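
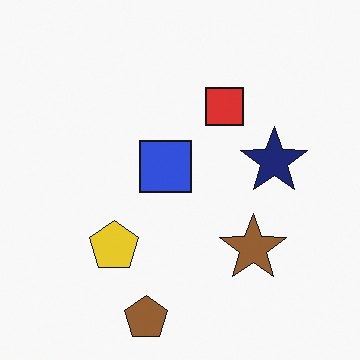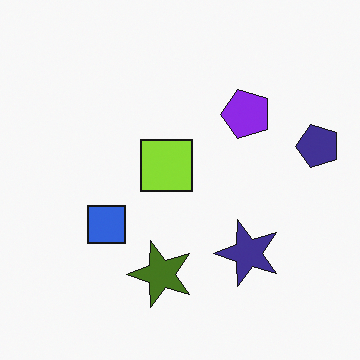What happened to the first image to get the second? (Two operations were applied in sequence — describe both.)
The image was transposed (reflected across the top-left ↔ bottom-right diagonal), then hue-shifted by a large amount.

Shapes have swapped their row and column positions — what was in the top-right is now in the bottom-left — a diagonal reflection. Every shape's color has rotated by the same amount around the hue wheel — a uniform hue shift.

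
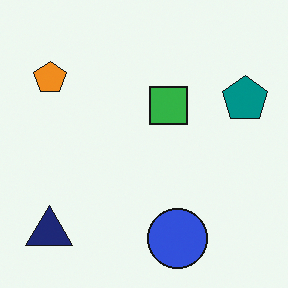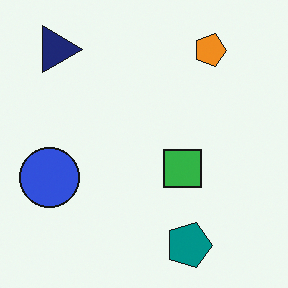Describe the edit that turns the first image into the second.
It was rotated 90° clockwise.

The navy triangle sits in the bottom-left of the first image and the top-left of the second — consistent with a whole-image 90° clockwise rotation.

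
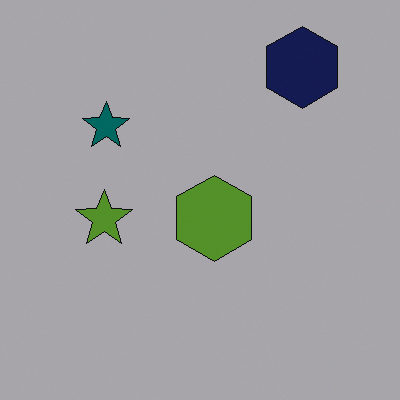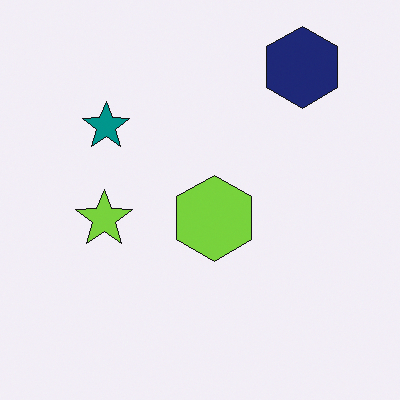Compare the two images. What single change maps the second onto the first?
This is the original image substantially darkened.

Every pixel — background and shapes alike — is uniformly darkened.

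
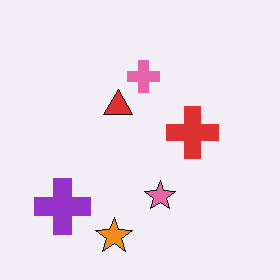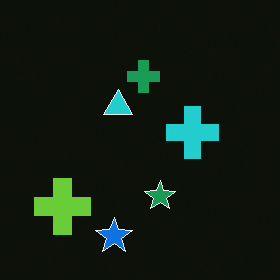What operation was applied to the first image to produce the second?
It was color-inverted (negative).

The light background has become dark and every shape's color is its complement — a photographic negative.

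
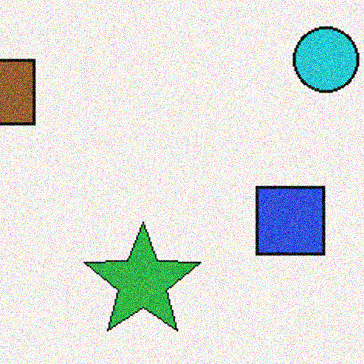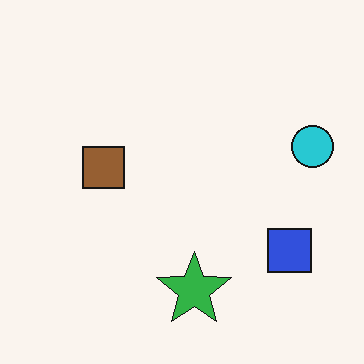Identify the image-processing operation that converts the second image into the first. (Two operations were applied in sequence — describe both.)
The image was cropped slightly and scaled back up, then degraded with visible gaussian noise.

The visible shapes are larger and the field of view is narrower; shapes near the original edges may be partly or wholly outside the frame — a crop-and-rescale. Random speckle covers the whole image, including the flat background.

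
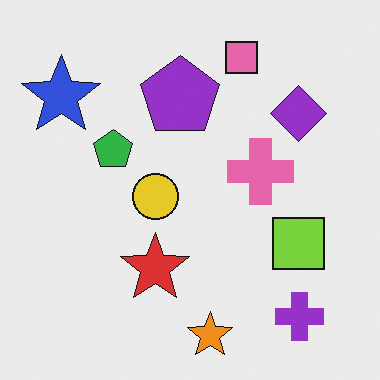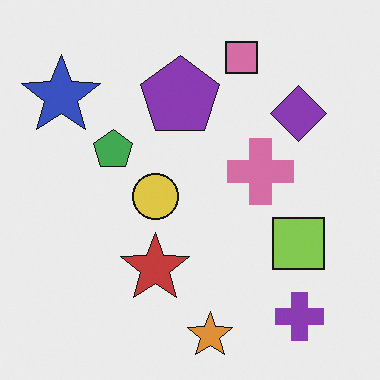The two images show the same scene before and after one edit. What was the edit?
The second image is the first slightly desaturated.

All colors are more muted and greyish — a global saturation change.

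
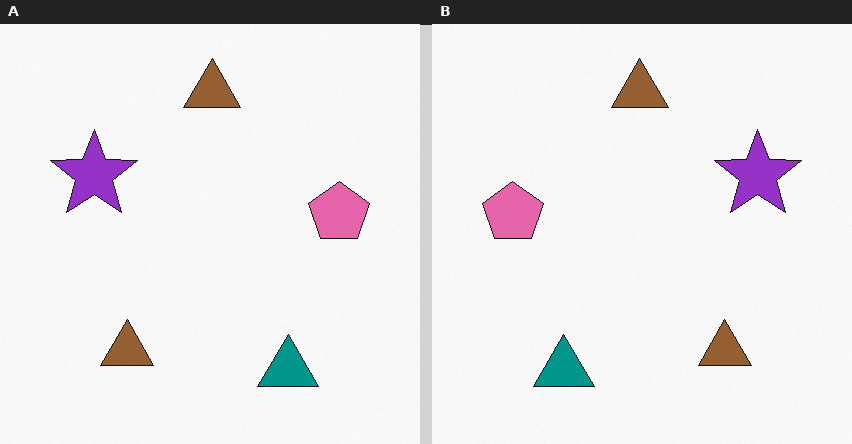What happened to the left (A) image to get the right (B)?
Flipped horizontally (left ↔ right).

The pink pentagon is in the right of the left (A) image and the left of the right (B) — shapes on opposite sides of the vertical midline have swapped in a mirror flip.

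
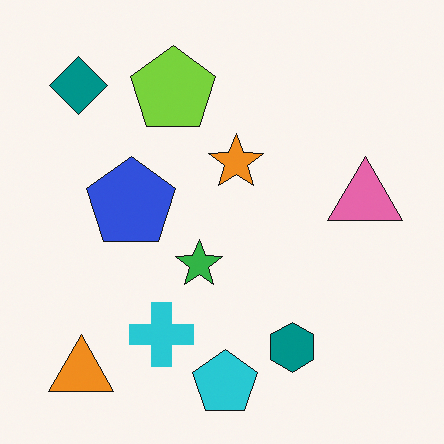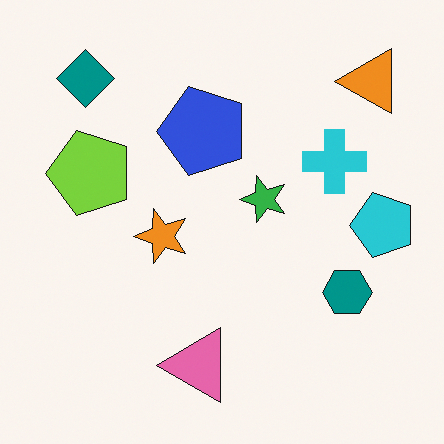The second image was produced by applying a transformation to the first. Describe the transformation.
Transposed (reflected across the top-left ↔ bottom-right diagonal).

Shapes have swapped their row and column positions — what was in the top-right is now in the bottom-left — a diagonal reflection.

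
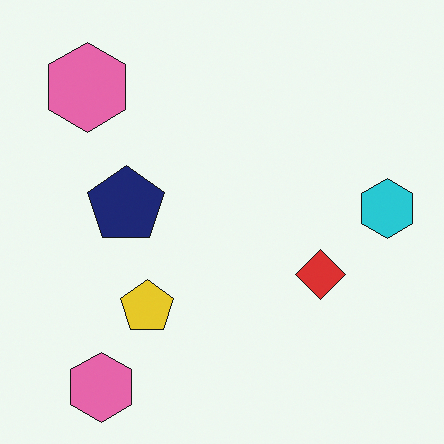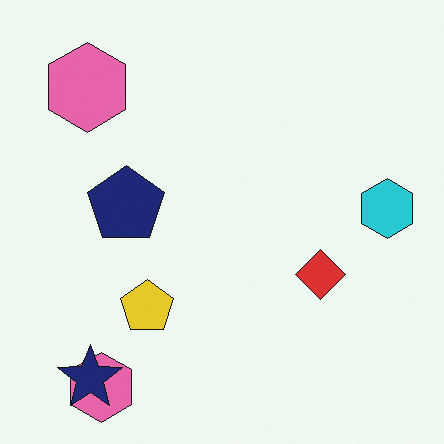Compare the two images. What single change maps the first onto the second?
The transformation is: overlaid with an additional navy star.

A navy star appears in the second image that is absent from the first.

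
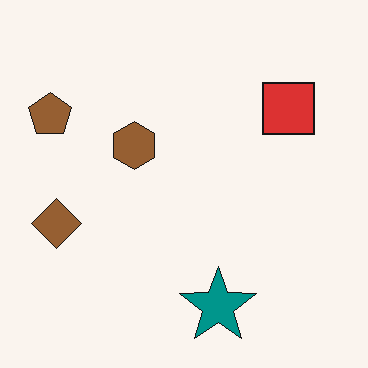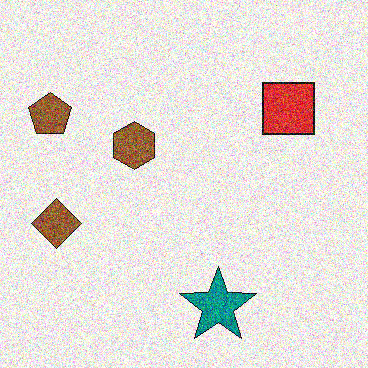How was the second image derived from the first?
It was degraded with a thick layer of grain.

Random speckle covers the whole image, including the flat background.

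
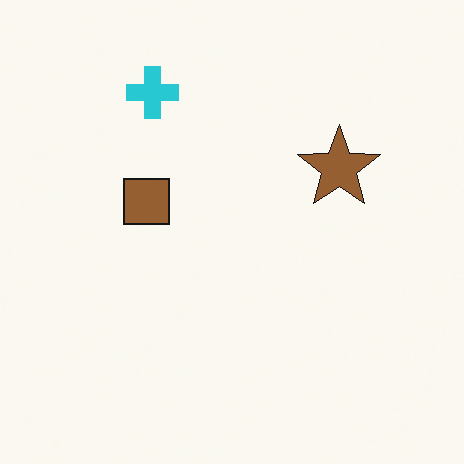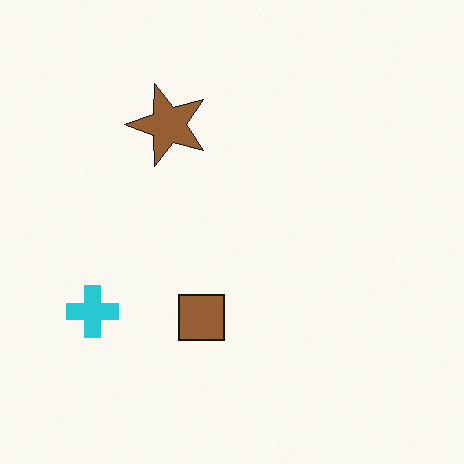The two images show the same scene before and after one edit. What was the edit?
The image was rotated 90° counter-clockwise.

The cyan cross sits in the top-left of the first image and the bottom-left of the second — consistent with a whole-image 90° counter-clockwise rotation.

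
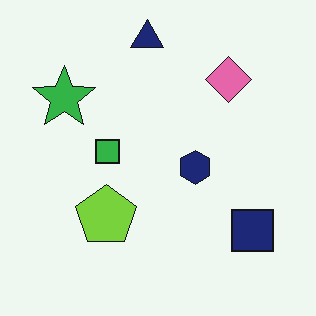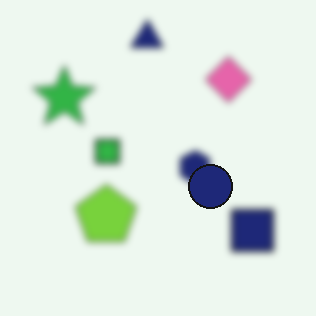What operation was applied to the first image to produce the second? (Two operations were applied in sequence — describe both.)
Noticeably gaussian-blurred, then overlaid with an additional navy circle.

Shape edges and outlines are uniformly softened across the whole image. A navy circle appears in the second image that is absent from the first.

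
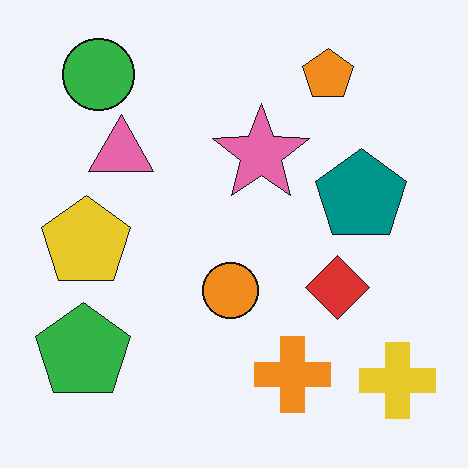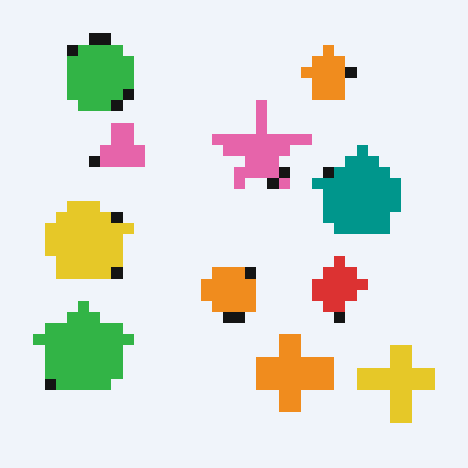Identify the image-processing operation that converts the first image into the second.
It was coarsely pixelated.

Shapes are reduced to large square blocks; fine edges and outlines are lost — a downscale-then-upscale (mosaic) effect.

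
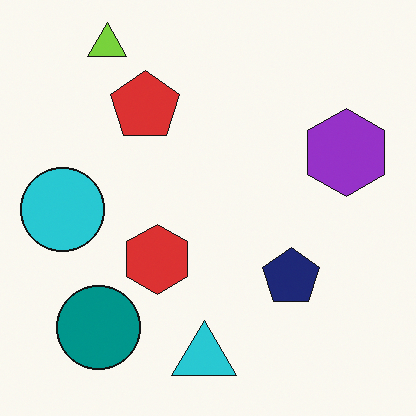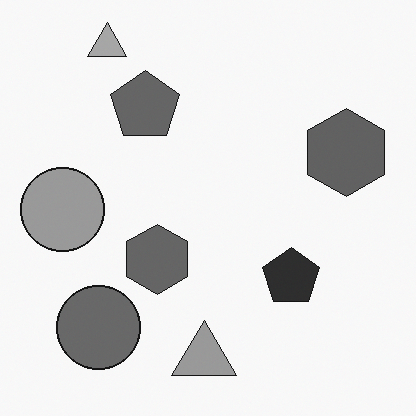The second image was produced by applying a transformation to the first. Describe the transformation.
Converted to grayscale.

All color is removed — every shape is now a shade of grey.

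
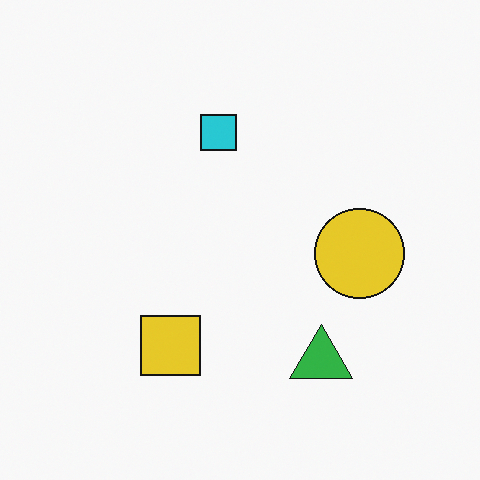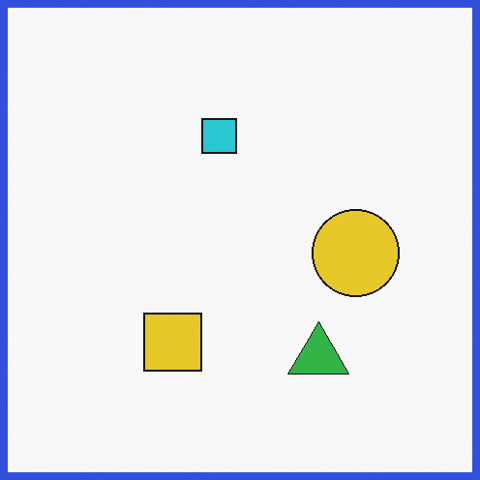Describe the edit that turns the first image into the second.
The transformation is: framed with a blue border.

A solid blue frame runs around the edge of the second image, with the content slightly shrunk inside it.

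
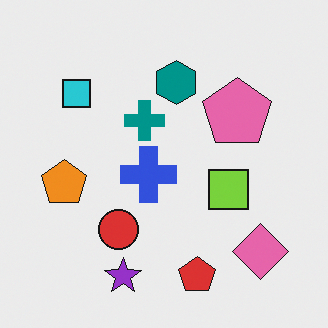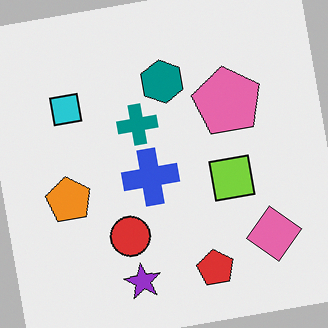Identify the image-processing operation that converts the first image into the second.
The transformation is: rotated counter-clockwise by a few degrees.

Every shape is tilted by the same angle and the image corners show triangular fill wedges — a whole-image rotation by a non-right angle.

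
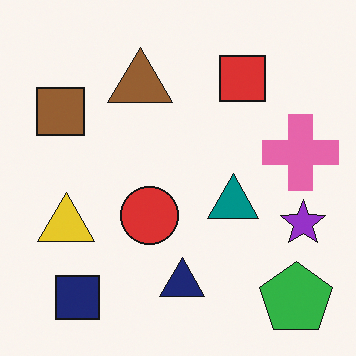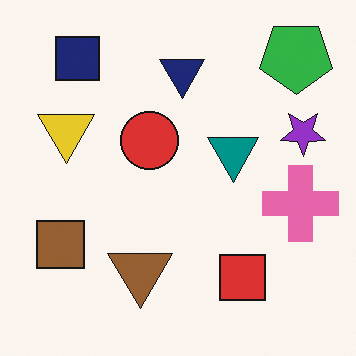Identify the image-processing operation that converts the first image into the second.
Flipped vertically (top ↔ bottom).

The green pentagon is in the bottom-right of the first image and the top-right of the second — shapes on opposite sides of the horizontal midline have swapped in a mirror flip.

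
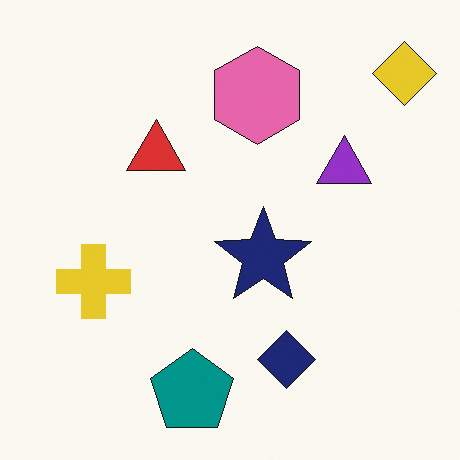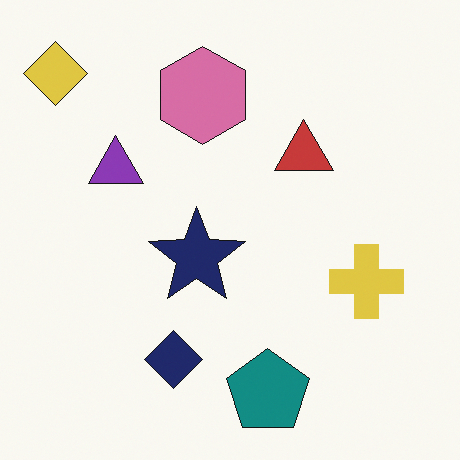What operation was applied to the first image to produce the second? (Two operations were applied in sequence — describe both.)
It was flipped horizontally (left ↔ right), then slightly desaturated.

The yellow diamond is in the top-right of the first image and the top-left of the second — shapes on opposite sides of the vertical midline have swapped in a mirror flip. All colors are more muted and greyish — a global saturation change.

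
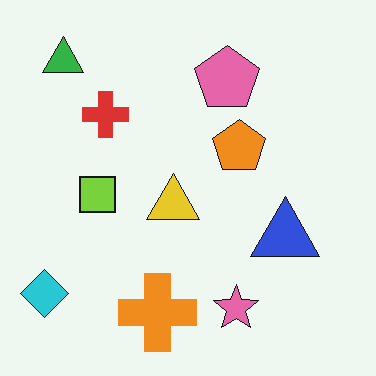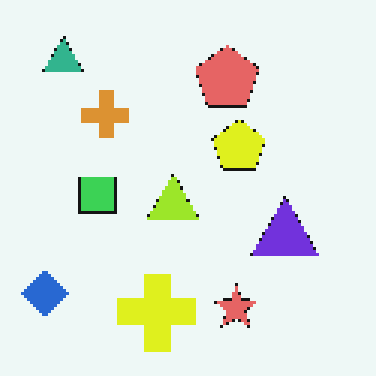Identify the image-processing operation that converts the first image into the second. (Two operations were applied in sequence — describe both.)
Hue-shifted slightly, then lightly pixelated (a mild mosaic effect).

Every shape's color has rotated by the same amount around the hue wheel — a uniform hue shift. Shapes are reduced to large square blocks; fine edges and outlines are lost — a downscale-then-upscale (mosaic) effect.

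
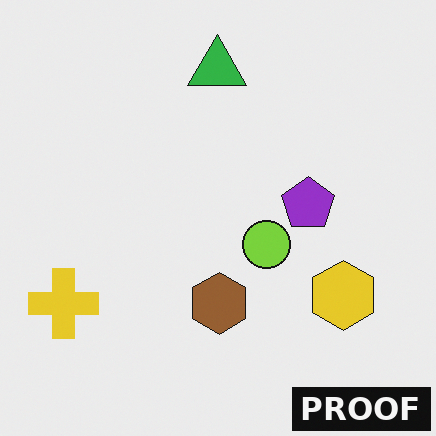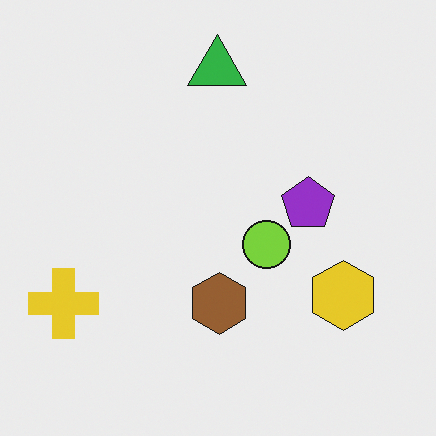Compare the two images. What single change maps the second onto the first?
This is the original image watermarked with the text "PROOF" in the lower-right corner.

A dark label reading "PROOF" appears in the lower-right corner.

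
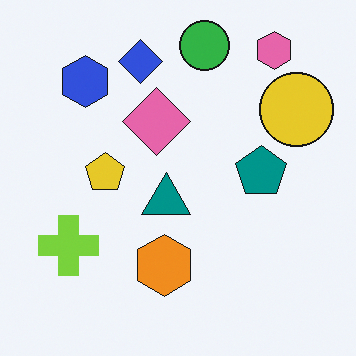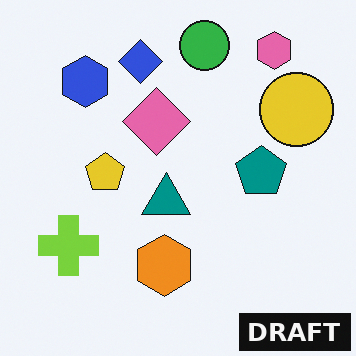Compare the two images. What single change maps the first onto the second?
It was watermarked with the text "DRAFT" in the lower-right corner.

A dark label reading "DRAFT" appears in the lower-right corner.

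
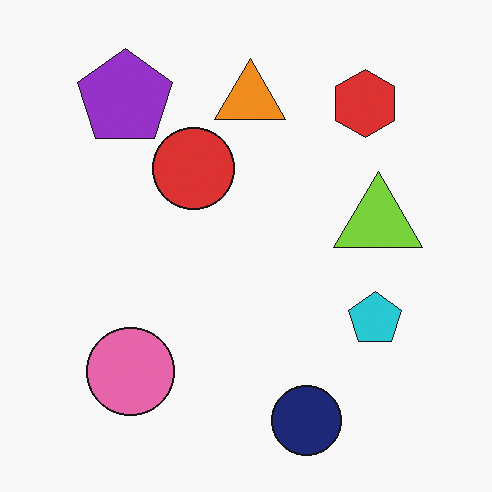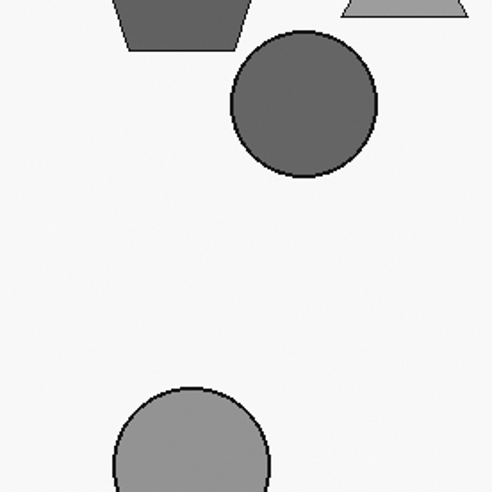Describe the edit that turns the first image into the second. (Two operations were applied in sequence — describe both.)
The image was converted to grayscale, then cropped to a noticeably smaller region and rescaled.

All color is removed — every shape is now a shade of grey. The visible shapes are larger and the field of view is narrower; shapes near the original edges may be partly or wholly outside the frame — a crop-and-rescale.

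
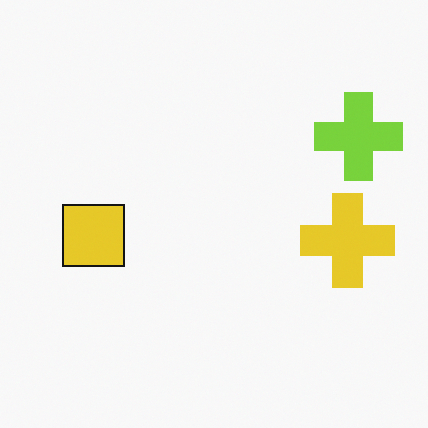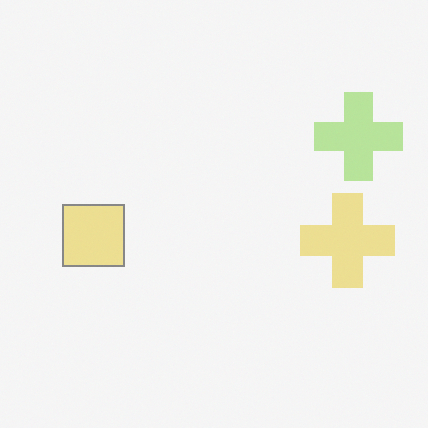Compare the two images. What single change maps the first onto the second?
Given much lower contrast.

Tones are pushed toward mid-grey across the whole image — a global contrast change.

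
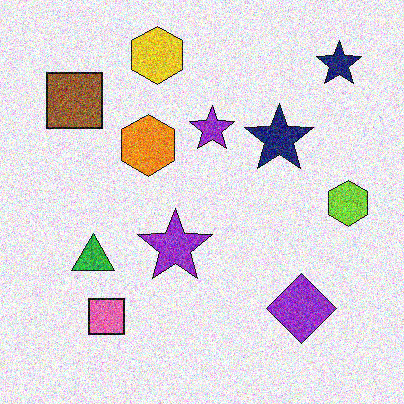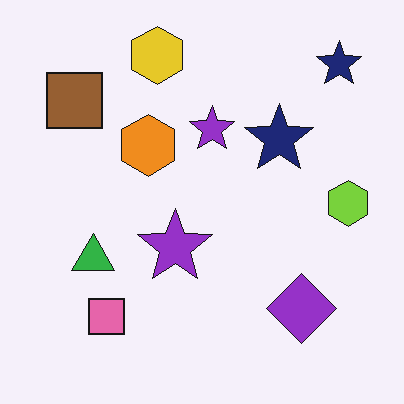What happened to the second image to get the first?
It was degraded with strong gaussian noise.

Random speckle covers the whole image, including the flat background.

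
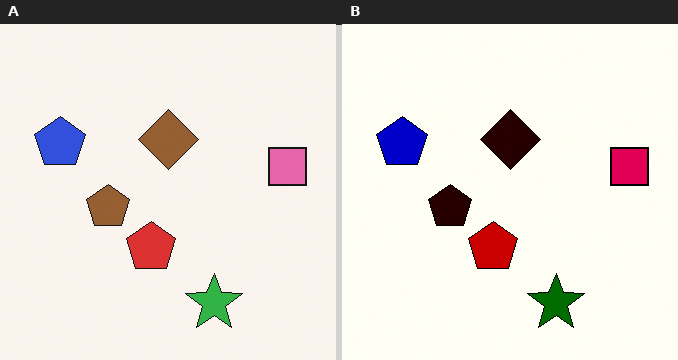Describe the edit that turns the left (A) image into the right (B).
The right (B) image is the left (A) boosted in contrast.

Tones are pushed away from mid-grey across the whole image — a global contrast change.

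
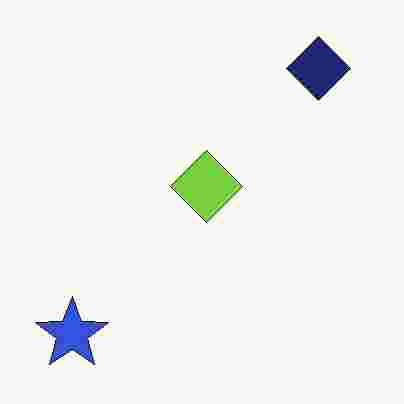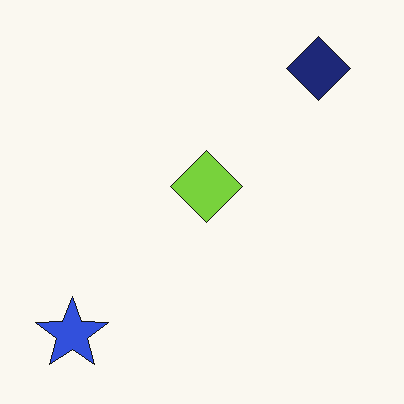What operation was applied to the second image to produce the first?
It was degraded with heavy JPEG compression.

Blocky 8×8 compression artifacts appear around shape edges and the flat background shows ringing — characteristic JPEG degradation.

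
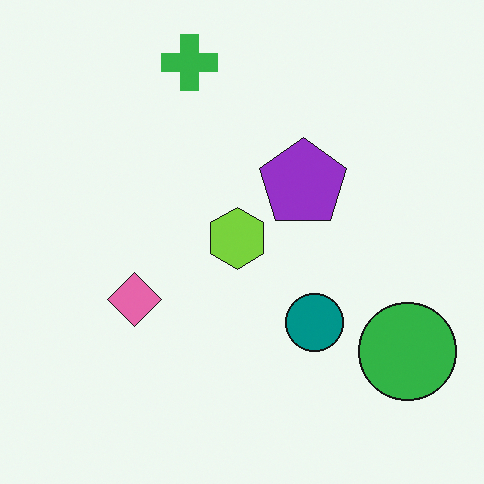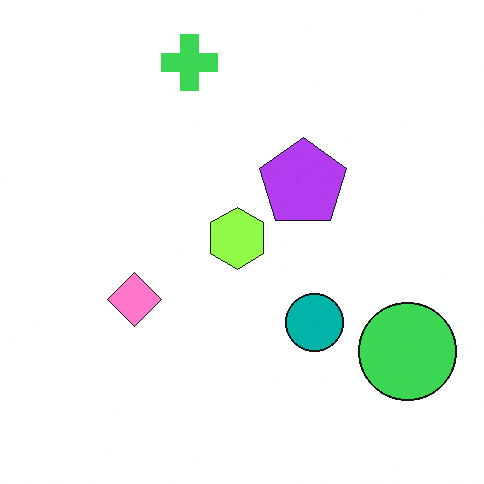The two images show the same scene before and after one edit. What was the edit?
This is the original image brightened a little.

Every pixel — background and shapes alike — is uniformly brightened.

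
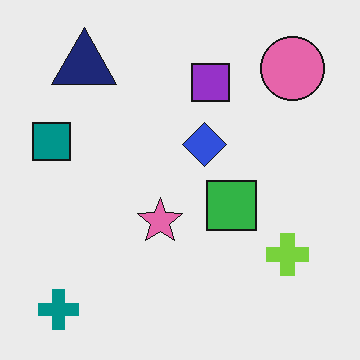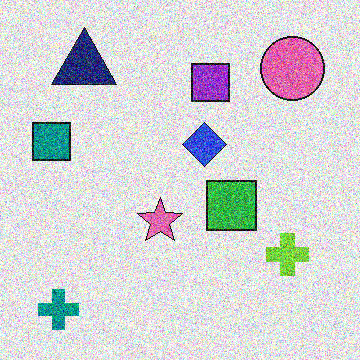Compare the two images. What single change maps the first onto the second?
The image was degraded with strong gaussian noise.

Random speckle covers the whole image, including the flat background.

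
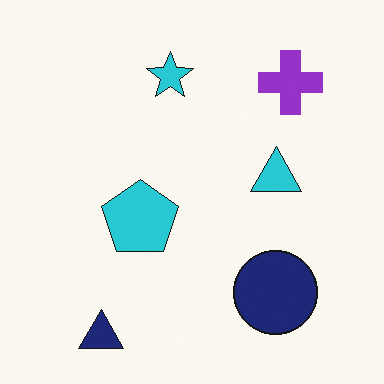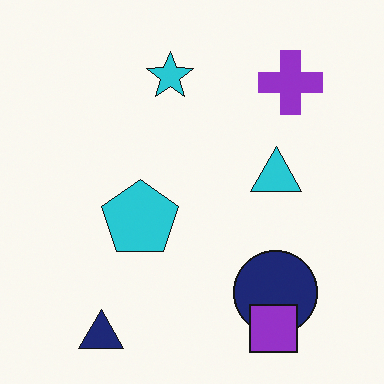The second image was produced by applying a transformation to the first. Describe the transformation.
The second image is the first overlaid with an additional purple square.

A purple square appears in the second image that is absent from the first.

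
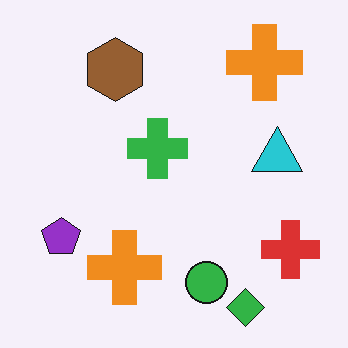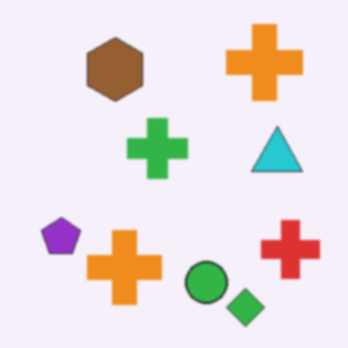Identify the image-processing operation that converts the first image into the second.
The image was lightly blurred.

Shape edges and outlines are uniformly softened across the whole image.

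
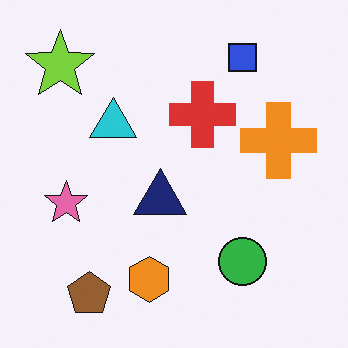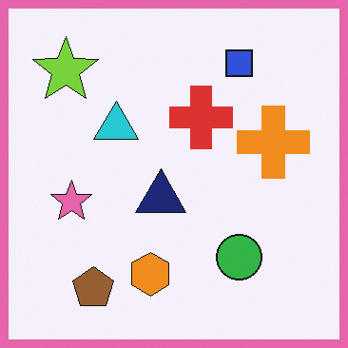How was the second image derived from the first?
It was framed with a pink border.

A solid pink frame runs around the edge of the second image, with the content slightly shrunk inside it.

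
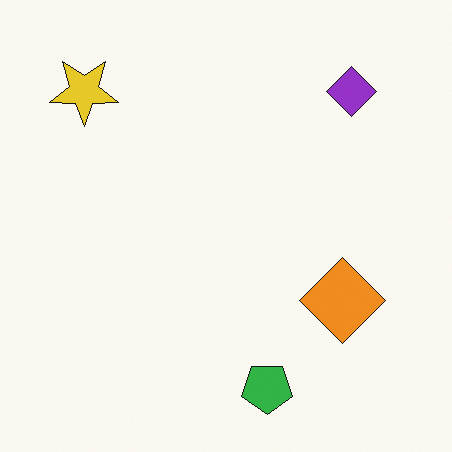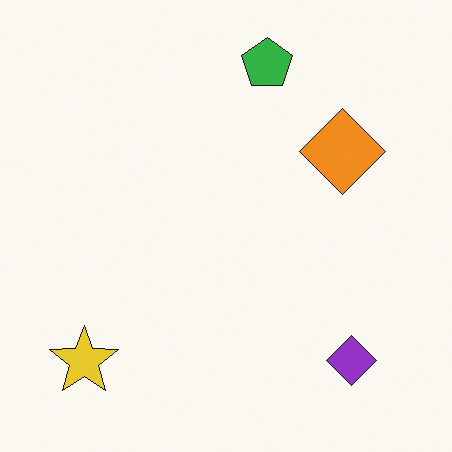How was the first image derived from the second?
The transformation is: flipped vertically (top ↔ bottom).

The green pentagon is in the top of the second image and the bottom of the first — shapes on opposite sides of the horizontal midline have swapped in a mirror flip.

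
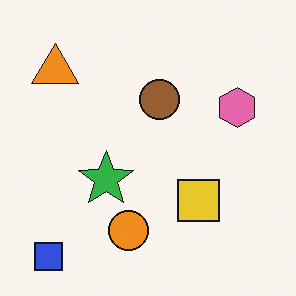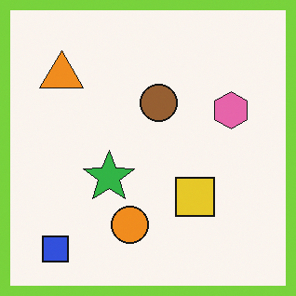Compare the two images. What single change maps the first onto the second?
The image was framed with a lime border.

A solid lime frame runs around the edge of the second image, with the content slightly shrunk inside it.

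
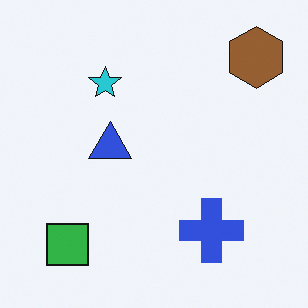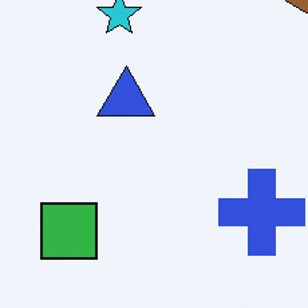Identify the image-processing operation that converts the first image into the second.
This is the original image cropped to a modestly smaller region and rescaled.

The visible shapes are larger and the field of view is narrower; shapes near the original edges may be partly or wholly outside the frame — a crop-and-rescale.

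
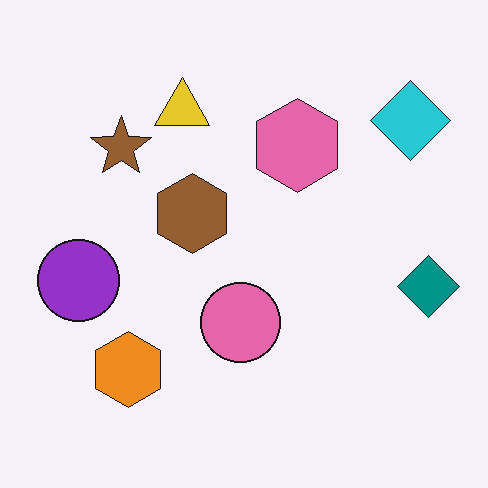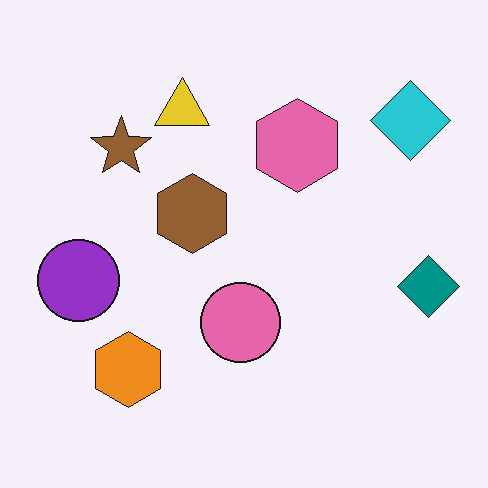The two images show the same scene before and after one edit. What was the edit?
JPEG-compressed with visible artifacts.

Blocky 8×8 compression artifacts appear around shape edges and the flat background shows ringing — characteristic JPEG degradation.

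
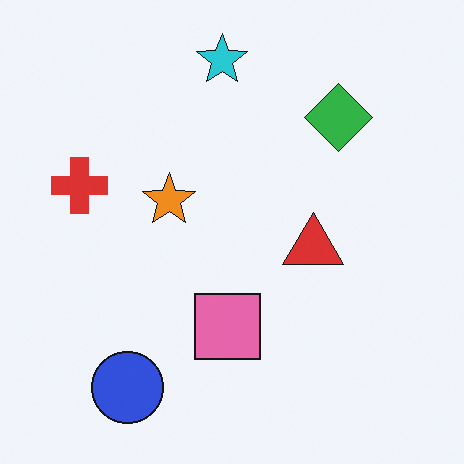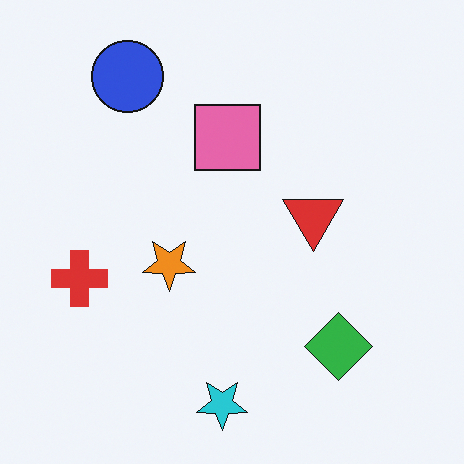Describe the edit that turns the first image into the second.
The image was flipped vertically (top ↔ bottom).

The cyan star is in the top of the first image and the bottom of the second — shapes on opposite sides of the horizontal midline have swapped in a mirror flip.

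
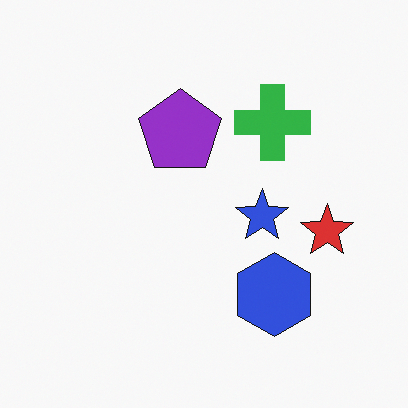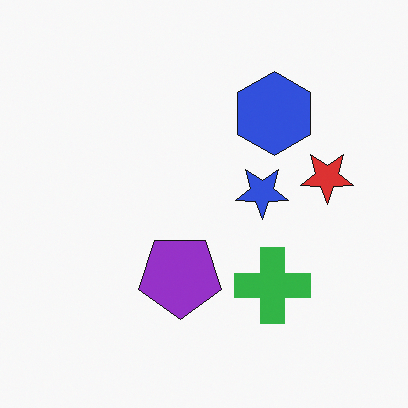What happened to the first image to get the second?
The transformation is: flipped vertically (top ↔ bottom).

The blue hexagon is in the bottom-right of the first image and the top-right of the second — shapes on opposite sides of the horizontal midline have swapped in a mirror flip.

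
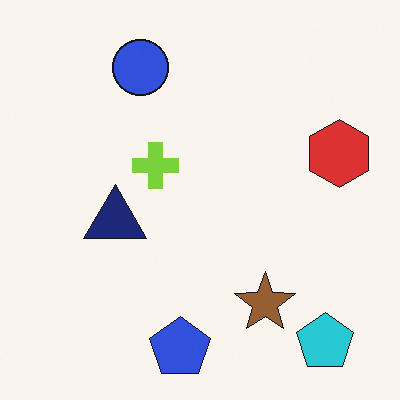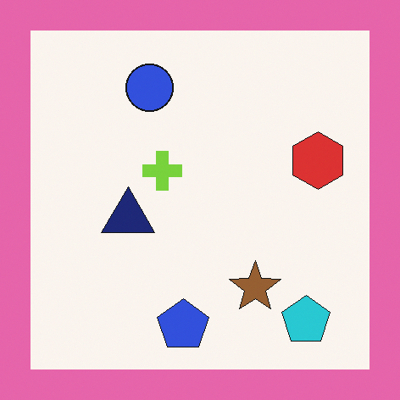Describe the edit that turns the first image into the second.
The image was framed with a pink border.

A solid pink frame runs around the edge of the second image, with the content slightly shrunk inside it.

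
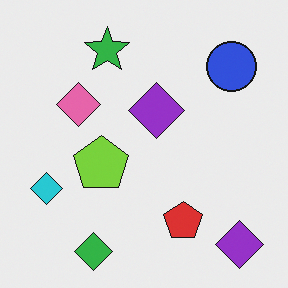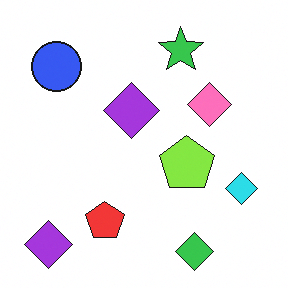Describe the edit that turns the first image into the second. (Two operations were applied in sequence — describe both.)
Brightened a little, then flipped horizontally (left ↔ right).

Every pixel — background and shapes alike — is uniformly brightened. The cyan diamond is in the left of the first image and the right of the second — shapes on opposite sides of the vertical midline have swapped in a mirror flip.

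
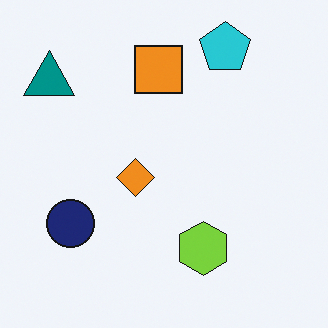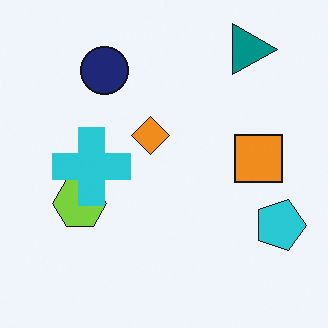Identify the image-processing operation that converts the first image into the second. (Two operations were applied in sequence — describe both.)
It was rotated 90° clockwise, then overlaid with an additional cyan cross.

The teal triangle sits in the top-left of the first image and the top-right of the second — consistent with a whole-image 90° clockwise rotation. A cyan cross appears in the second image that is absent from the first.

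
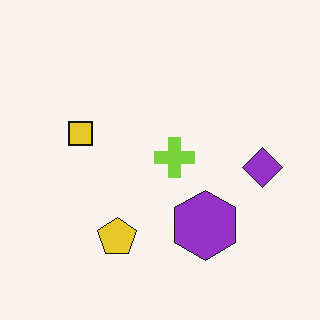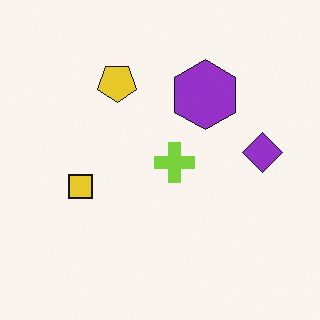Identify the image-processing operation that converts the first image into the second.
The second image is the first flipped vertically (top ↔ bottom).

The yellow pentagon is in the bottom of the first image and the top of the second — shapes on opposite sides of the horizontal midline have swapped in a mirror flip.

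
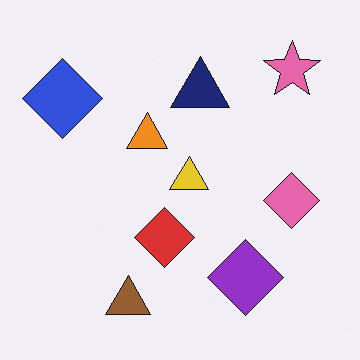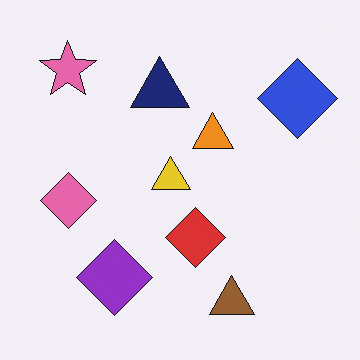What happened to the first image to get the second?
The second image is the first flipped horizontally (left ↔ right).

The blue diamond is in the top-left of the first image and the top-right of the second — shapes on opposite sides of the vertical midline have swapped in a mirror flip.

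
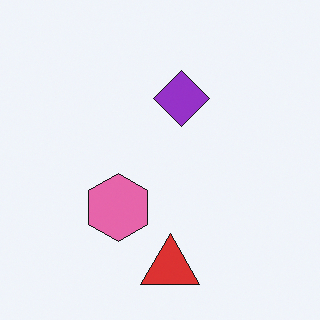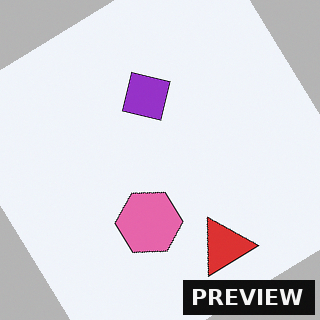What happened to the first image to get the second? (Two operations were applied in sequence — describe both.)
Rotated counter-clockwise by a large amount — several tens of degrees, then watermarked with the text "PREVIEW" in the lower-right corner.

Every shape is tilted by the same angle and the image corners show triangular fill wedges — a whole-image rotation by a non-right angle. A dark label reading "PREVIEW" appears in the lower-right corner.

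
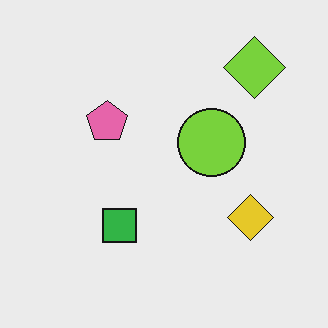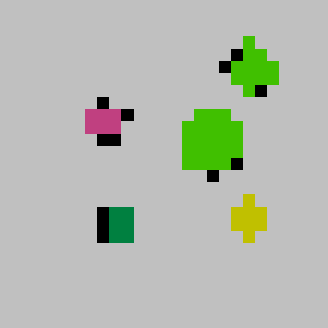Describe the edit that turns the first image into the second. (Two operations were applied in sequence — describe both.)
The transformation is: heavily pixelated into large blocks, then aggressively posterized.

Shapes are reduced to large square blocks; fine edges and outlines are lost — a downscale-then-upscale (mosaic) effect. Each flat color has snapped to a coarser quantized level — most visibly, the near-white background has dropped to a flat grey.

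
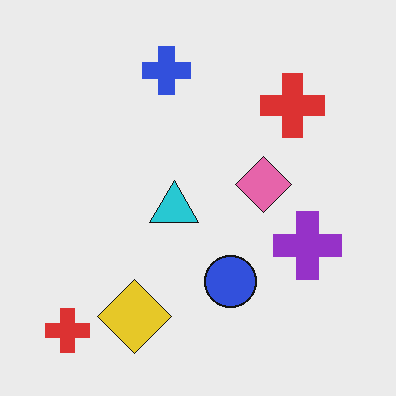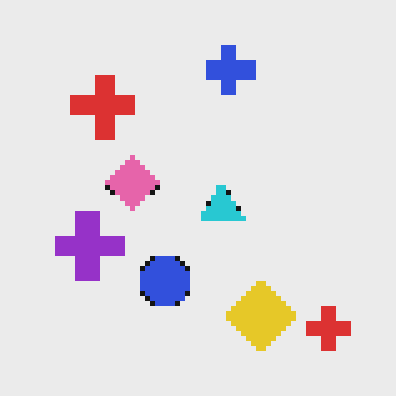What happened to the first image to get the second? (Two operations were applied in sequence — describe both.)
The second image is the first flipped horizontally (left ↔ right), then lightly pixelated (a mild mosaic effect).

The purple cross is in the right of the first image and the left of the second — shapes on opposite sides of the vertical midline have swapped in a mirror flip. Shapes are reduced to large square blocks; fine edges and outlines are lost — a downscale-then-upscale (mosaic) effect.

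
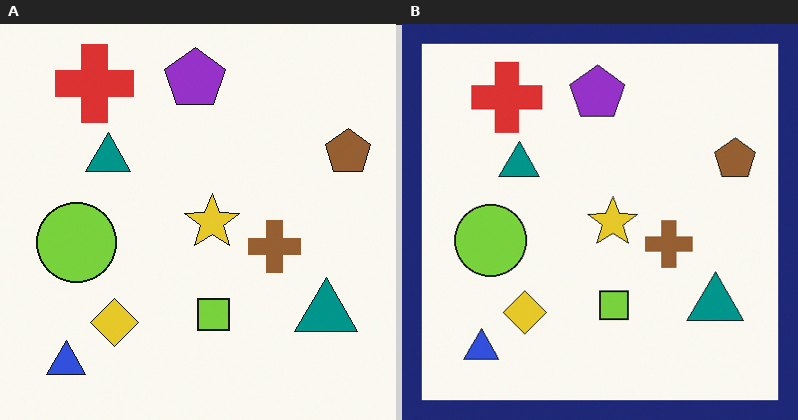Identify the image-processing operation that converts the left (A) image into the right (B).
The right (B) image is the left (A) framed with a navy border.

A solid navy frame runs around the edge of the right (B) image, with the content slightly shrunk inside it.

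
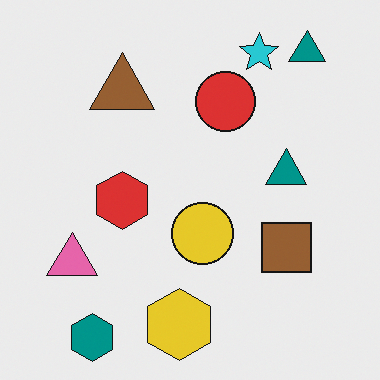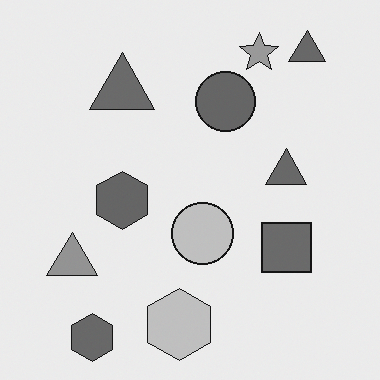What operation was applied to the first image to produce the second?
The image was converted to grayscale.

All color is removed — every shape is now a shade of grey.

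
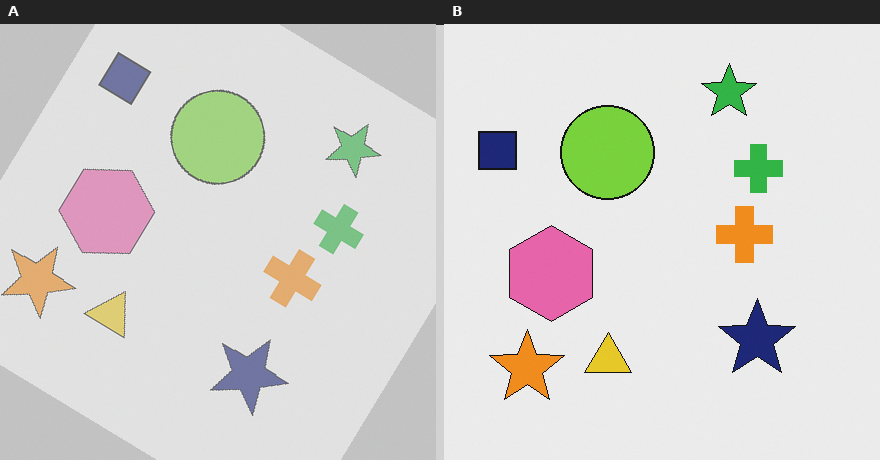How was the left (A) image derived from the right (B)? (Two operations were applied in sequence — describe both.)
Rotated clockwise by a large amount — several tens of degrees, then given much lower contrast.

Every shape is tilted by the same angle and the image corners show triangular fill wedges — a whole-image rotation by a non-right angle. Tones are pushed toward mid-grey across the whole image — a global contrast change.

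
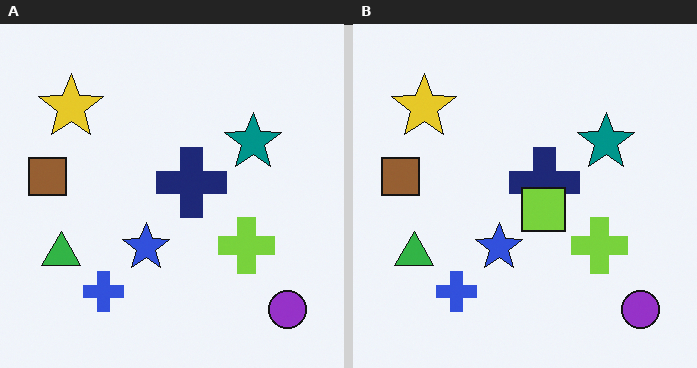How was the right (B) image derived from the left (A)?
The transformation is: overlaid with an additional lime square.

A lime square appears in the right (B) image that is absent from the left (A).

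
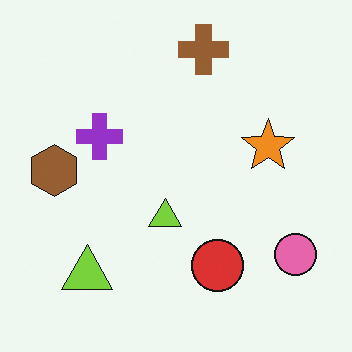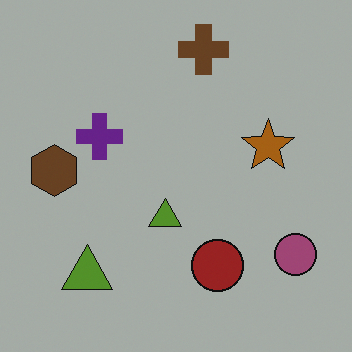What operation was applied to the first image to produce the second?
The image was substantially darkened.

Every pixel — background and shapes alike — is uniformly darkened.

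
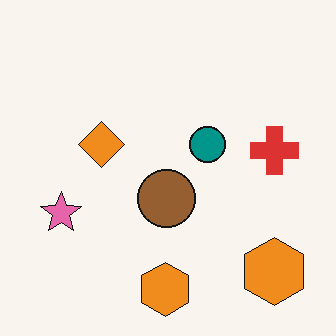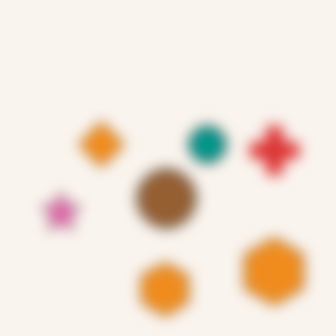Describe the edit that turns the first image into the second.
Heavily blurred.

Shape edges and outlines are uniformly softened across the whole image.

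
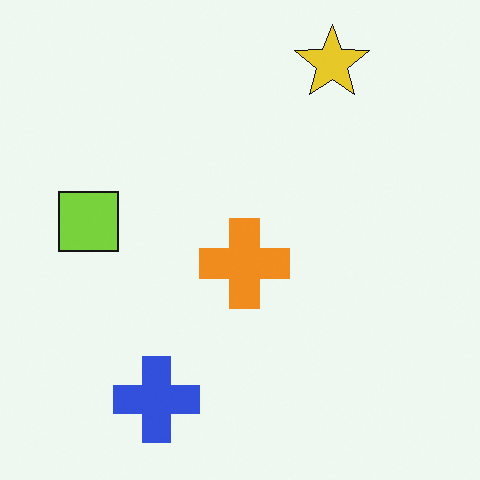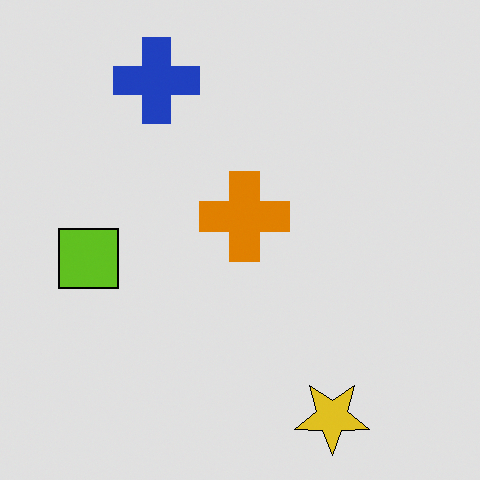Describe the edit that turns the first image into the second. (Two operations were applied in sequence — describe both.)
Moderately posterized, then flipped vertically (top ↔ bottom).

Each flat color has snapped to a coarser quantized level — most visibly, the near-white background has dropped to a flat grey. The yellow star is in the top-right of the first image and the bottom-right of the second — shapes on opposite sides of the horizontal midline have swapped in a mirror flip.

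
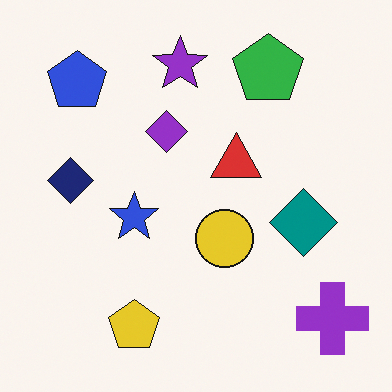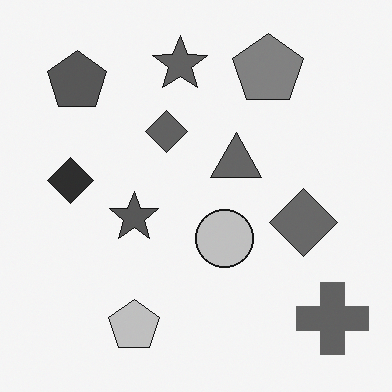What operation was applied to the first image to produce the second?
Converted to grayscale.

All color is removed — every shape is now a shade of grey.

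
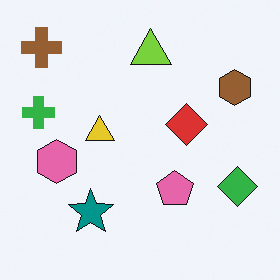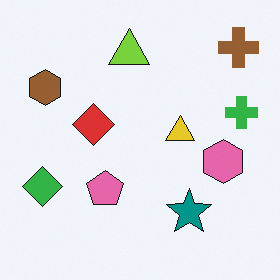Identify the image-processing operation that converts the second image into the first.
The transformation is: flipped horizontally (left ↔ right).

The green cross is in the right of the second image and the left of the first — shapes on opposite sides of the vertical midline have swapped in a mirror flip.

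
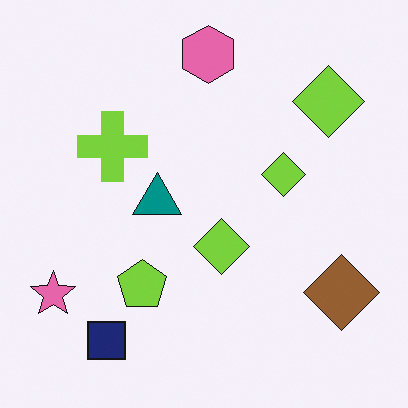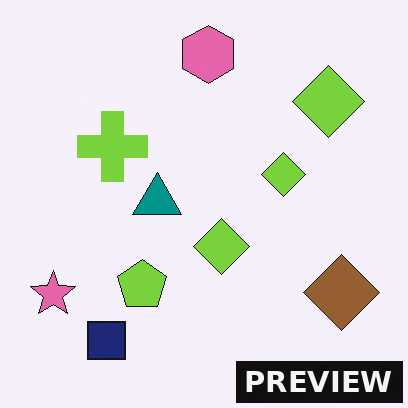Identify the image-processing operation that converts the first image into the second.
This is the original image watermarked with the text "PREVIEW" in the lower-right corner.

A dark label reading "PREVIEW" appears in the lower-right corner.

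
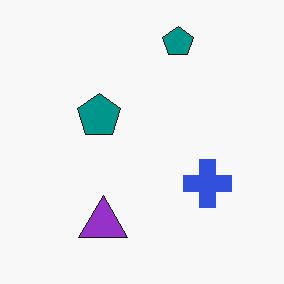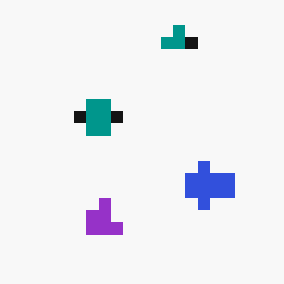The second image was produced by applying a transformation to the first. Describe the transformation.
Heavily pixelated into large blocks.

Shapes are reduced to large square blocks; fine edges and outlines are lost — a downscale-then-upscale (mosaic) effect.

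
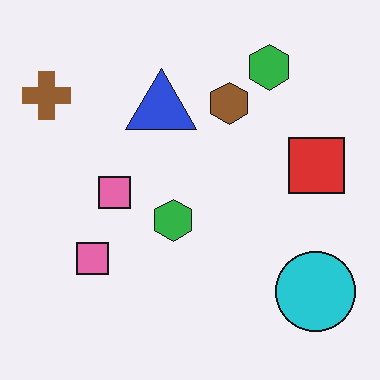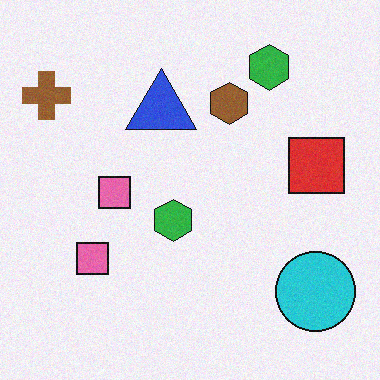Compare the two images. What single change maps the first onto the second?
The second image is the first degraded with a light layer of grain.

Random speckle covers the whole image, including the flat background.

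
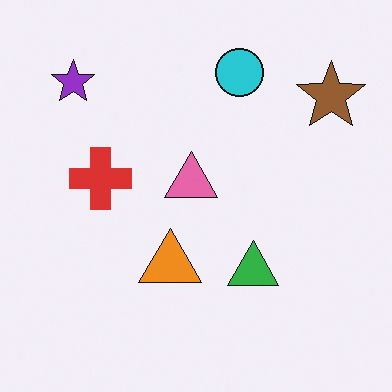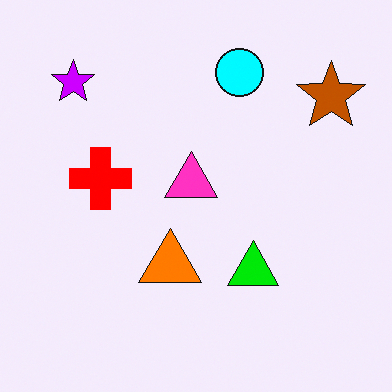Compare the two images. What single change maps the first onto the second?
It was made much more vivid (saturation change).

All colors are more vivid — a global saturation change.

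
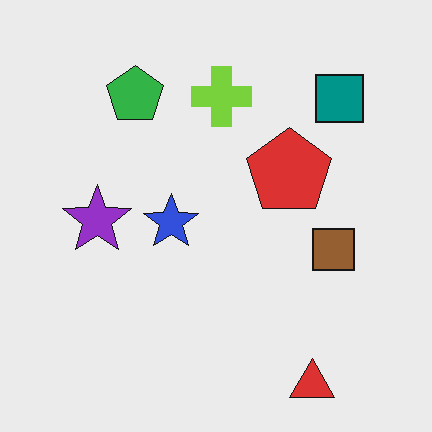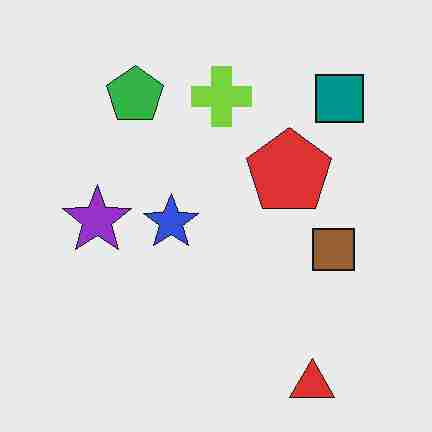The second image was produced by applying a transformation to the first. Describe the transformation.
It was degraded with heavy JPEG compression.

Blocky 8×8 compression artifacts appear around shape edges and the flat background shows ringing — characteristic JPEG degradation.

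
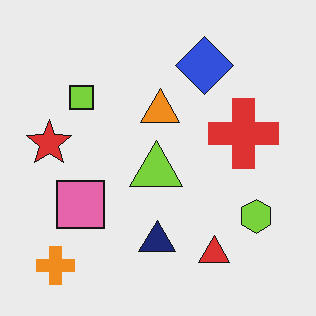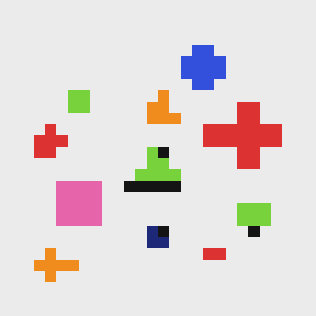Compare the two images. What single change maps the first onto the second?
The transformation is: coarsely pixelated.

Shapes are reduced to large square blocks; fine edges and outlines are lost — a downscale-then-upscale (mosaic) effect.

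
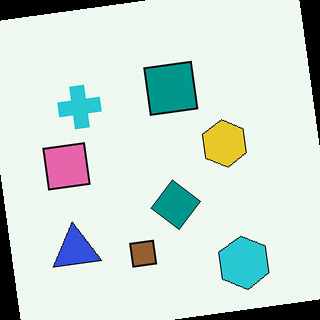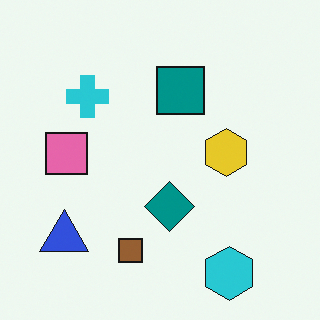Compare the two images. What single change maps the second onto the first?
The first image is the second rotated counter-clockwise by a few degrees.

Every shape is tilted by the same angle and the image corners show triangular fill wedges — a whole-image rotation by a non-right angle.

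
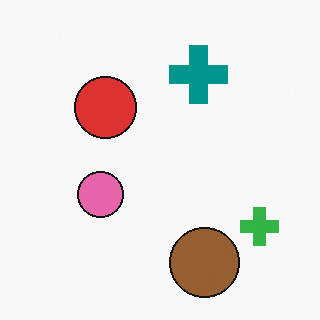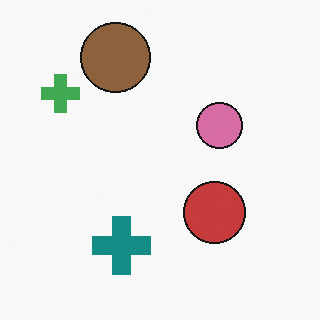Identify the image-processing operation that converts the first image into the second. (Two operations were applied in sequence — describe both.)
Rotated 180°, then slightly desaturated.

The green cross sits in the bottom-right of the first image and the top-left of the second — consistent with a whole-image 180° rotation. All colors are more muted and greyish — a global saturation change.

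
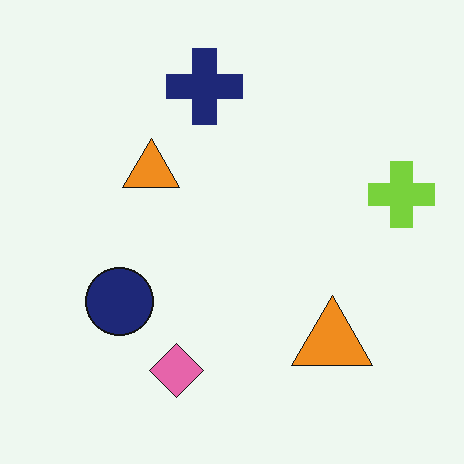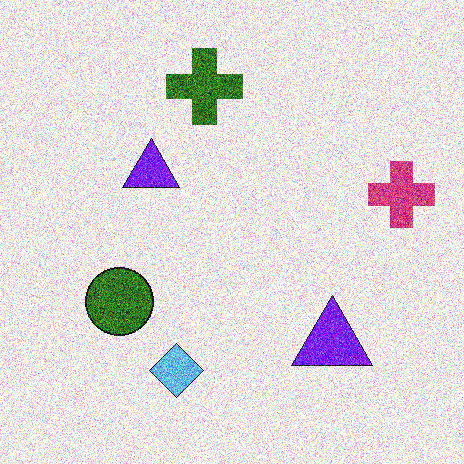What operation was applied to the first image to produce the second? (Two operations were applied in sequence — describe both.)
The image was hue-shifted through roughly half the color wheel, then degraded with strong gaussian noise.

Every shape's color has rotated by the same amount around the hue wheel — a uniform hue shift. Random speckle covers the whole image, including the flat background.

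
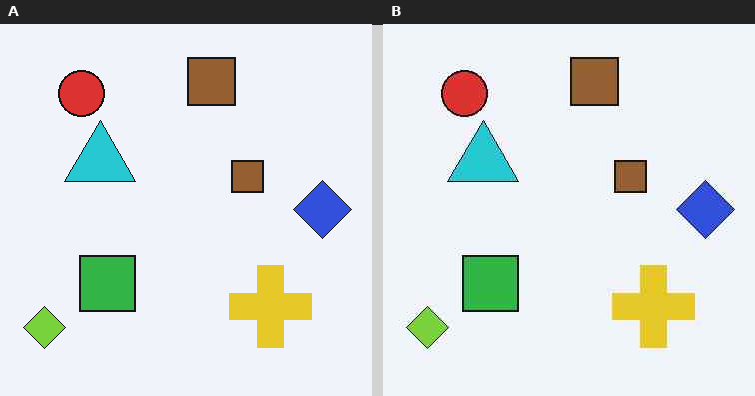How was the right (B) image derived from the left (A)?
The image was JPEG-compressed with visible artifacts.

Blocky 8×8 compression artifacts appear around shape edges and the flat background shows ringing — characteristic JPEG degradation.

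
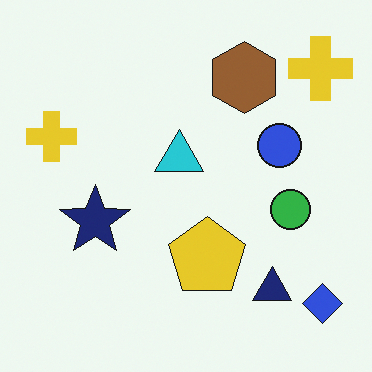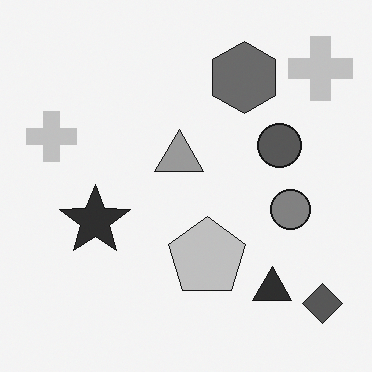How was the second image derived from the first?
It was converted to grayscale.

All color is removed — every shape is now a shade of grey.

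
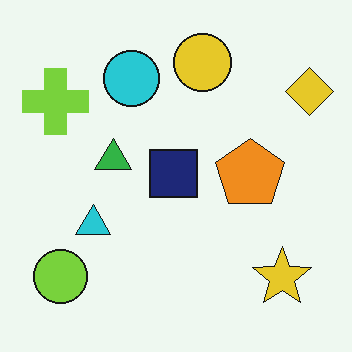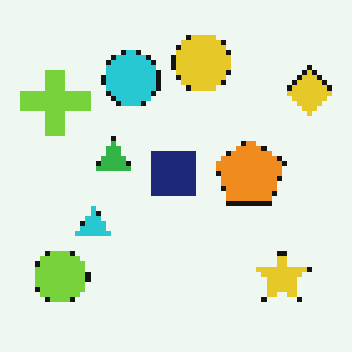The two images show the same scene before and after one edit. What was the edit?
It was mildly pixelated.

Shapes are reduced to large square blocks; fine edges and outlines are lost — a downscale-then-upscale (mosaic) effect.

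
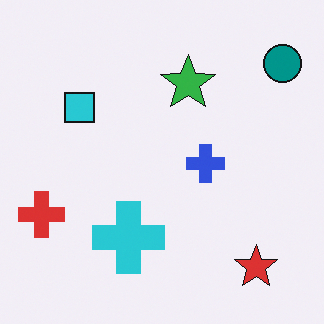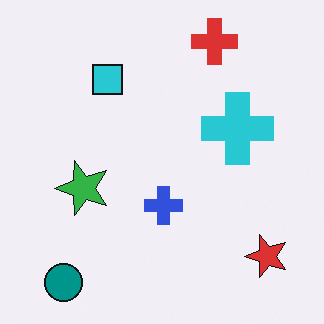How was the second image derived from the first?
The second image is the first transposed (reflected across the top-left ↔ bottom-right diagonal).

Shapes have swapped their row and column positions — what was in the top-right is now in the bottom-left — a diagonal reflection.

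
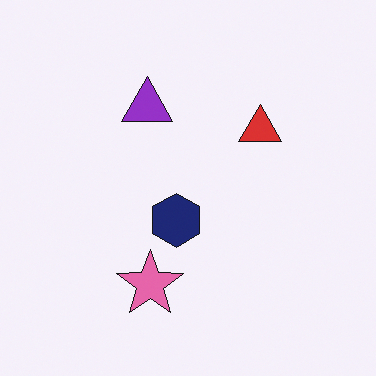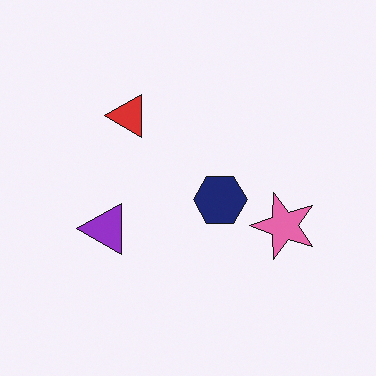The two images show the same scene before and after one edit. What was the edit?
Rotated 90° counter-clockwise.

The pink star sits in the bottom of the first image and the right of the second — consistent with a whole-image 90° counter-clockwise rotation.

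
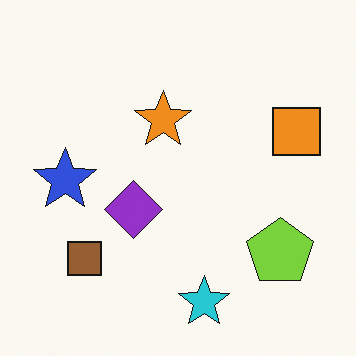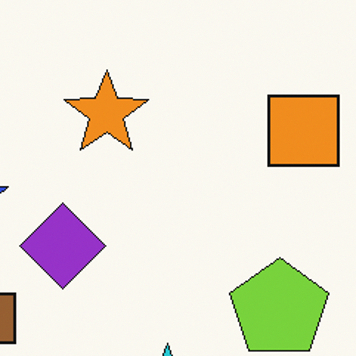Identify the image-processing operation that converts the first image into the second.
The second image is the first cropped slightly and scaled back up.

The visible shapes are larger and the field of view is narrower; shapes near the original edges may be partly or wholly outside the frame — a crop-and-rescale.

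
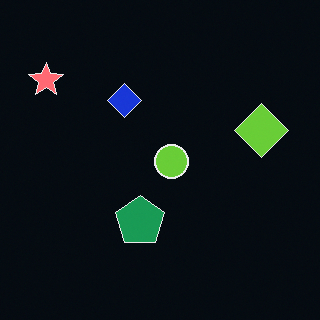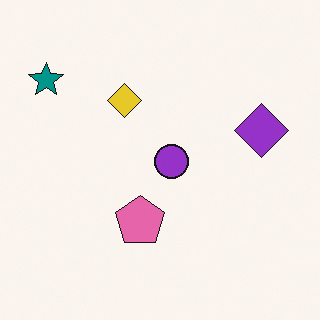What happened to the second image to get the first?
It was color-inverted (negative).

The light background has become dark and every shape's color is its complement — a photographic negative.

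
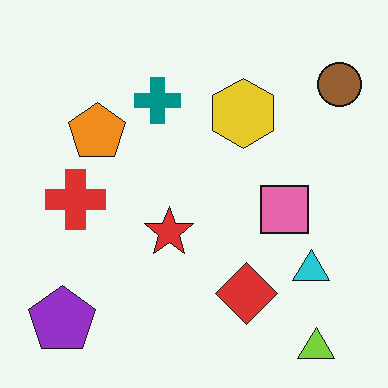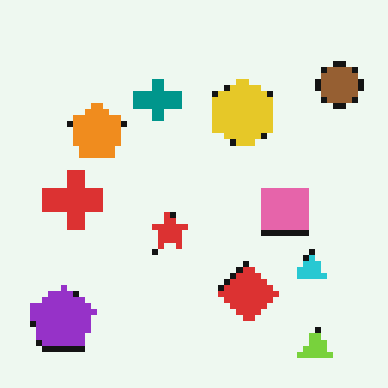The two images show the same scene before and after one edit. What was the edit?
The image was moderately pixelated.

Shapes are reduced to large square blocks; fine edges and outlines are lost — a downscale-then-upscale (mosaic) effect.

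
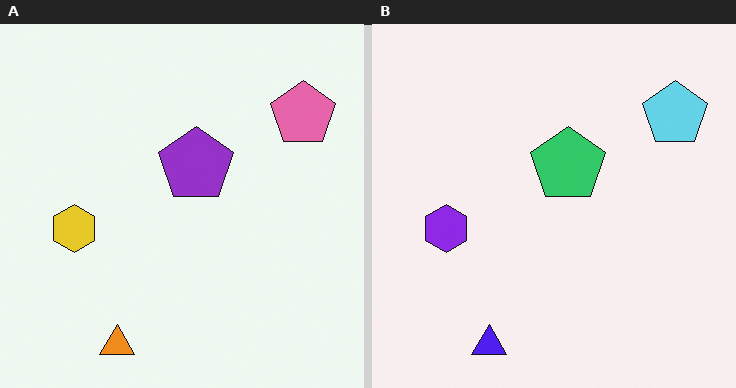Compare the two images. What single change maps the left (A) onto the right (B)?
The right (B) image is the left (A) hue-shifted by a large amount.

Every shape's color has rotated by the same amount around the hue wheel — a uniform hue shift.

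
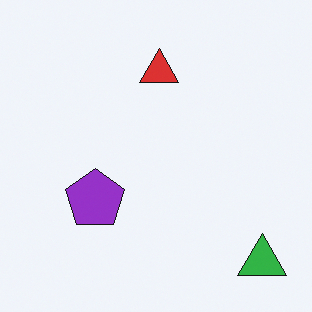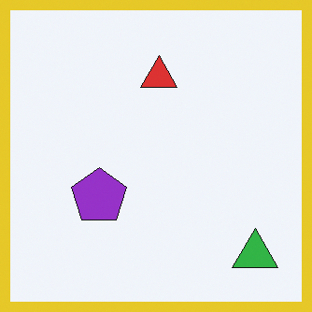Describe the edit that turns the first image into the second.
The second image is the first framed with a yellow border.

A solid yellow frame runs around the edge of the second image, with the content slightly shrunk inside it.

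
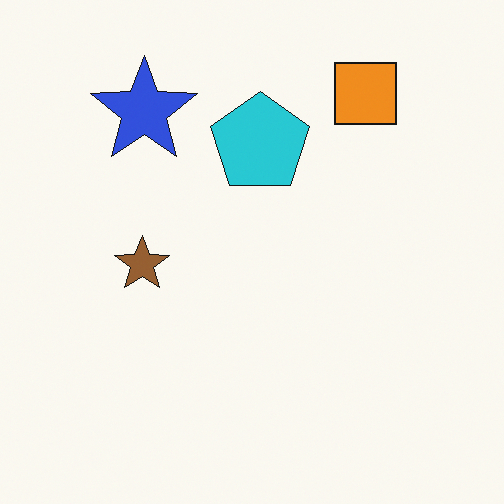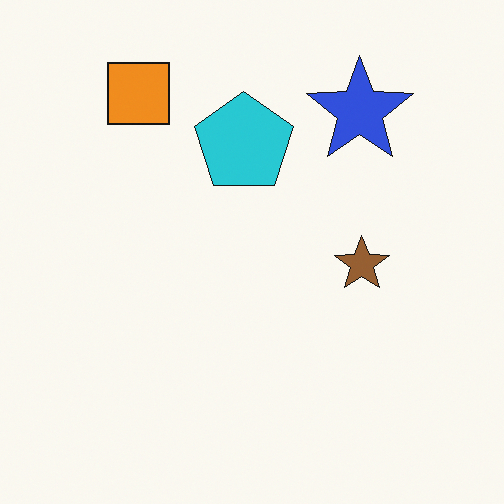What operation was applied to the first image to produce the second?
Flipped horizontally (left ↔ right).

The orange square is in the top-right of the first image and the top-left of the second — shapes on opposite sides of the vertical midline have swapped in a mirror flip.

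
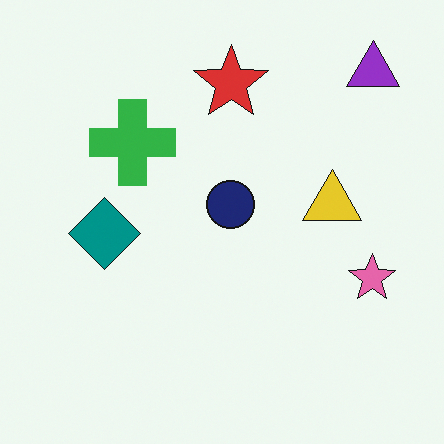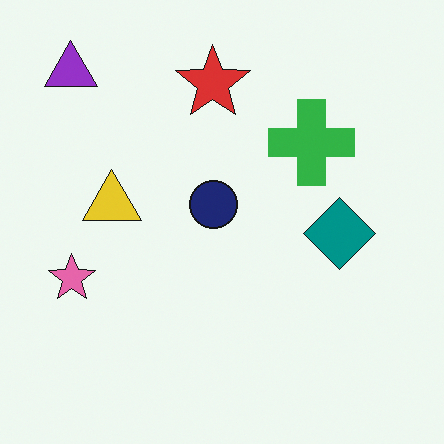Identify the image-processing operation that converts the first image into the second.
It was flipped horizontally (left ↔ right).

The purple triangle is in the top-right of the first image and the top-left of the second — shapes on opposite sides of the vertical midline have swapped in a mirror flip.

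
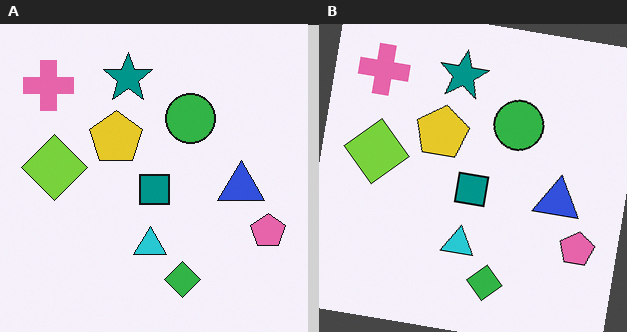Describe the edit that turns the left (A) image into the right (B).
It was rotated clockwise by a slight angle.

Every shape is tilted by the same angle and the image corners show triangular fill wedges — a whole-image rotation by a non-right angle.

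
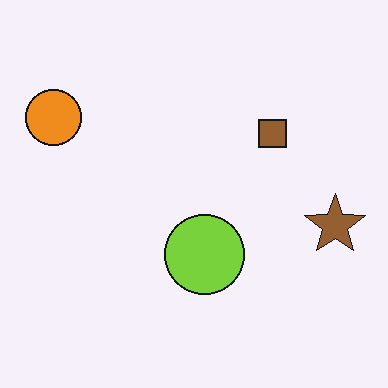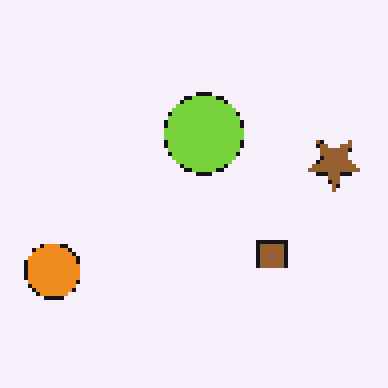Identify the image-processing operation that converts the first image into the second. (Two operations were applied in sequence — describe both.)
The transformation is: lightly pixelated (a mild mosaic effect), then flipped vertically (top ↔ bottom).

Shapes are reduced to large square blocks; fine edges and outlines are lost — a downscale-then-upscale (mosaic) effect. The orange circle is in the top-left of the first image and the bottom-left of the second — shapes on opposite sides of the horizontal midline have swapped in a mirror flip.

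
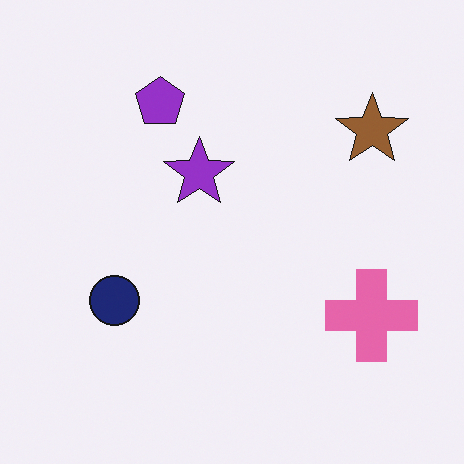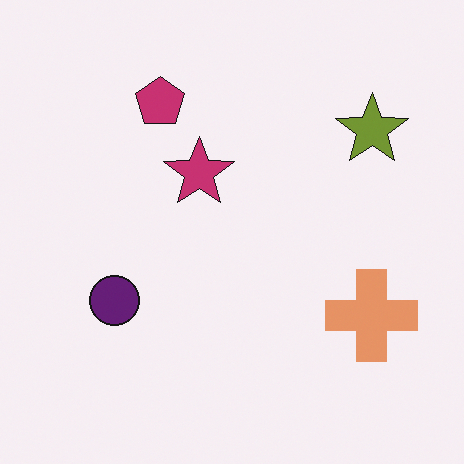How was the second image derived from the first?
Hue-shifted by a small amount.

Every shape's color has rotated by the same amount around the hue wheel — a uniform hue shift.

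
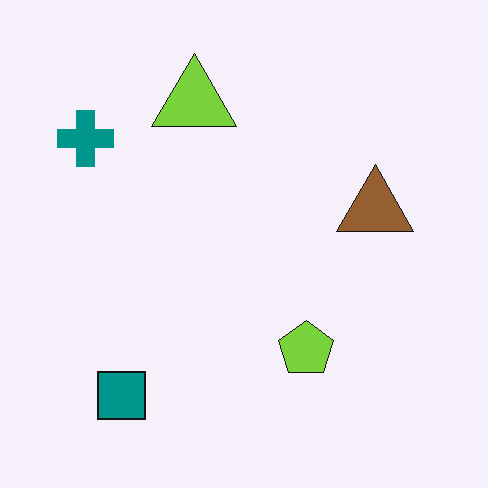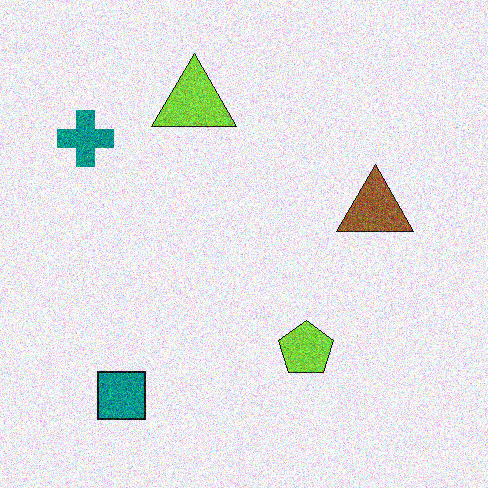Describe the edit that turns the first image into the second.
The image was degraded with a thick layer of grain.

Random speckle covers the whole image, including the flat background.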